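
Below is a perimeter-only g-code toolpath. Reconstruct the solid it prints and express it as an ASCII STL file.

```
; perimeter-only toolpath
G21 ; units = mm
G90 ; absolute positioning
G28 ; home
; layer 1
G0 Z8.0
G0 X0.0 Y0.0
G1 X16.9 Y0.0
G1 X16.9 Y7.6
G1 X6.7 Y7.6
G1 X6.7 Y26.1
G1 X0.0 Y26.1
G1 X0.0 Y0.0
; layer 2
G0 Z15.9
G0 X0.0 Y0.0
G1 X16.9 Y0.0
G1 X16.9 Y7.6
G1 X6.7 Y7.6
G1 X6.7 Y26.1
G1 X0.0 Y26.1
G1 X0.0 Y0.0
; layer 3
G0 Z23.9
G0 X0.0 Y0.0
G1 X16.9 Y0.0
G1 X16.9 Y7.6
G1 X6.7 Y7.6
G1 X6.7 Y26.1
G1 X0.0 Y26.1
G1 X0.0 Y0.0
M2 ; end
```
solid part
  facet normal 0.0000 0.0000 -1.0000
    outer loop
      vertex 16.9 7.6 0.0
      vertex 16.9 0.0 0.0
      vertex 0.0 0.0 0.0
    endloop
  endfacet
  facet normal 0.0000 0.0000 -1.0000
    outer loop
      vertex 6.7 7.6 0.0
      vertex 16.9 7.6 0.0
      vertex 0.0 0.0 0.0
    endloop
  endfacet
  facet normal 0.0000 0.0000 -1.0000
    outer loop
      vertex 6.7 26.1 0.0
      vertex 6.7 7.6 0.0
      vertex 0.0 0.0 0.0
    endloop
  endfacet
  facet normal 0.0000 0.0000 -1.0000
    outer loop
      vertex 0.0 26.1 0.0
      vertex 6.7 26.1 0.0
      vertex 0.0 0.0 0.0
    endloop
  endfacet
  facet normal 0.0000 0.0000 1.0000
    outer loop
      vertex 0.0 0.0 23.9
      vertex 16.9 0.0 23.9
      vertex 16.9 7.6 23.9
    endloop
  endfacet
  facet normal 0.0000 0.0000 1.0000
    outer loop
      vertex 0.0 0.0 23.9
      vertex 16.9 7.6 23.9
      vertex 6.7 7.6 23.9
    endloop
  endfacet
  facet normal 0.0000 0.0000 1.0000
    outer loop
      vertex 0.0 0.0 23.9
      vertex 6.7 7.6 23.9
      vertex 6.7 26.1 23.9
    endloop
  endfacet
  facet normal 0.0000 0.0000 1.0000
    outer loop
      vertex 0.0 0.0 23.9
      vertex 6.7 26.1 23.9
      vertex 0.0 26.1 23.9
    endloop
  endfacet
  facet normal 0.0000 -1.0000 0.0000
    outer loop
      vertex 0.0 0.0 0.0
      vertex 16.9 0.0 0.0
      vertex 16.9 0.0 23.9
    endloop
  endfacet
  facet normal 0.0000 -1.0000 0.0000
    outer loop
      vertex 0.0 0.0 0.0
      vertex 16.9 0.0 23.9
      vertex 0.0 0.0 23.9
    endloop
  endfacet
  facet normal 1.0000 0.0000 0.0000
    outer loop
      vertex 16.9 0.0 0.0
      vertex 16.9 7.6 0.0
      vertex 16.9 7.6 23.9
    endloop
  endfacet
  facet normal 1.0000 0.0000 0.0000
    outer loop
      vertex 16.9 0.0 0.0
      vertex 16.9 7.6 23.9
      vertex 16.9 0.0 23.9
    endloop
  endfacet
  facet normal 0.0000 1.0000 0.0000
    outer loop
      vertex 16.9 7.6 0.0
      vertex 6.7 7.6 0.0
      vertex 6.7 7.6 23.9
    endloop
  endfacet
  facet normal 0.0000 1.0000 0.0000
    outer loop
      vertex 16.9 7.6 0.0
      vertex 6.7 7.6 23.9
      vertex 16.9 7.6 23.9
    endloop
  endfacet
  facet normal 1.0000 0.0000 0.0000
    outer loop
      vertex 6.7 7.6 0.0
      vertex 6.7 26.1 0.0
      vertex 6.7 26.1 23.9
    endloop
  endfacet
  facet normal 1.0000 0.0000 0.0000
    outer loop
      vertex 6.7 7.6 0.0
      vertex 6.7 26.1 23.9
      vertex 6.7 7.6 23.9
    endloop
  endfacet
  facet normal 0.0000 1.0000 0.0000
    outer loop
      vertex 6.7 26.1 0.0
      vertex 0.0 26.1 0.0
      vertex 0.0 26.1 23.9
    endloop
  endfacet
  facet normal 0.0000 1.0000 0.0000
    outer loop
      vertex 6.7 26.1 0.0
      vertex 0.0 26.1 23.9
      vertex 6.7 26.1 23.9
    endloop
  endfacet
  facet normal -1.0000 0.0000 0.0000
    outer loop
      vertex 0.0 26.1 0.0
      vertex 0.0 0.0 0.0
      vertex 0.0 0.0 23.9
    endloop
  endfacet
  facet normal -1.0000 0.0000 0.0000
    outer loop
      vertex 0.0 26.1 0.0
      vertex 0.0 0.0 23.9
      vertex 0.0 26.1 23.9
    endloop
  endfacet
endsolid part

The G0 Z moves step by Δz≈8.0 mm. Every layer's G1 loop is the same polygon, so the solid is a straight extrusion of it from z=0 to z≈23.9. Closing with flat bottom and top caps and triangulating gives 20 facets — an L-shaped prism: outer 16.9 × 26.1 mm, arm thicknesses ≈ 7.6 mm (horizontal) and 6.7 mm (vertical), extruded 23.9 mm in z.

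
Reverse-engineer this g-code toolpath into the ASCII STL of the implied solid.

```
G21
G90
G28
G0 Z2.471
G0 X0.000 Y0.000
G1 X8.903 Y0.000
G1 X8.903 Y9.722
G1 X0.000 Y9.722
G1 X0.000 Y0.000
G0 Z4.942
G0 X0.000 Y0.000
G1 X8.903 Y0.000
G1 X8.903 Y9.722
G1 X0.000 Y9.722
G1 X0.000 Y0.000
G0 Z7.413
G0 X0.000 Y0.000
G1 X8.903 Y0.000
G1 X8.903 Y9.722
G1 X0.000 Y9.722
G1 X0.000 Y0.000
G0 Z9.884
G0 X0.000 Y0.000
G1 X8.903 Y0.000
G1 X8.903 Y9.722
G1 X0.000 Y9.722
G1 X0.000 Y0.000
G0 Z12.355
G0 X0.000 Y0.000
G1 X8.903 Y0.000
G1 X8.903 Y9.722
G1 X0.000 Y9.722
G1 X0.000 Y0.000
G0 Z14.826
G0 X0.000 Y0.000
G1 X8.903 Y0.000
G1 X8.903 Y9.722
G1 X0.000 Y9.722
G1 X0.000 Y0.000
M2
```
solid part
  facet normal 0.0000 0.0000 -1.0000
    outer loop
      vertex 8.903 9.722 0.000
      vertex 8.903 0.000 0.000
      vertex 0.000 0.000 0.000
    endloop
  endfacet
  facet normal 0.0000 0.0000 -1.0000
    outer loop
      vertex 0.000 9.722 0.000
      vertex 8.903 9.722 0.000
      vertex 0.000 0.000 0.000
    endloop
  endfacet
  facet normal 0.0000 0.0000 1.0000
    outer loop
      vertex 0.000 0.000 14.826
      vertex 8.903 0.000 14.826
      vertex 8.903 9.722 14.826
    endloop
  endfacet
  facet normal 0.0000 0.0000 1.0000
    outer loop
      vertex 0.000 0.000 14.826
      vertex 8.903 9.722 14.826
      vertex 0.000 9.722 14.826
    endloop
  endfacet
  facet normal 0.0000 -1.0000 0.0000
    outer loop
      vertex 0.000 0.000 0.000
      vertex 8.903 0.000 0.000
      vertex 8.903 0.000 14.826
    endloop
  endfacet
  facet normal 0.0000 -1.0000 0.0000
    outer loop
      vertex 0.000 0.000 0.000
      vertex 8.903 0.000 14.826
      vertex 0.000 0.000 14.826
    endloop
  endfacet
  facet normal 0.0000 1.0000 0.0000
    outer loop
      vertex 8.903 9.722 14.826
      vertex 8.903 9.722 0.000
      vertex 0.000 9.722 0.000
    endloop
  endfacet
  facet normal 0.0000 1.0000 0.0000
    outer loop
      vertex 0.000 9.722 14.826
      vertex 8.903 9.722 14.826
      vertex 0.000 9.722 0.000
    endloop
  endfacet
  facet normal -1.0000 0.0000 0.0000
    outer loop
      vertex 0.000 9.722 14.826
      vertex 0.000 9.722 0.000
      vertex 0.000 0.000 0.000
    endloop
  endfacet
  facet normal -1.0000 0.0000 0.0000
    outer loop
      vertex 0.000 0.000 14.826
      vertex 0.000 9.722 14.826
      vertex 0.000 0.000 0.000
    endloop
  endfacet
  facet normal 1.0000 0.0000 0.0000
    outer loop
      vertex 8.903 0.000 0.000
      vertex 8.903 9.722 0.000
      vertex 8.903 9.722 14.826
    endloop
  endfacet
  facet normal 1.0000 0.0000 0.0000
    outer loop
      vertex 8.903 0.000 0.000
      vertex 8.903 9.722 14.826
      vertex 8.903 0.000 14.826
    endloop
  endfacet
endsolid part

The G0 Z moves step by Δz≈2.471 mm. Every layer's G1 loop is the same polygon, so the solid is a straight extrusion of it from z=0 to z≈14.8. Closing with flat bottom and top caps and triangulating gives 12 facets — a rectangular box, roughly 8.9 × 9.72 mm footprint and 14.8 mm tall.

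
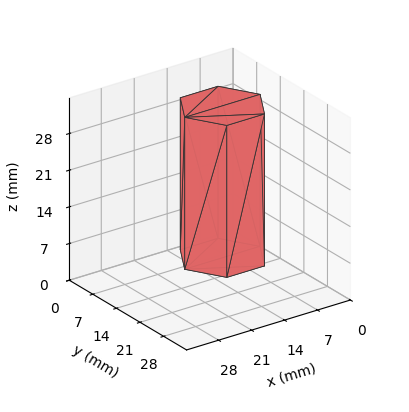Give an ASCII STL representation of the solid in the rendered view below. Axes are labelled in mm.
Reading the render: the shape is a regular 6-sided prism (a cylinder approximated with 6 flat sides), circumscribed radius ≈ 8 mm, height ≈ 29 mm (dimensions read to the nearest mm from the axis ticks). For the STL, each face is triangulated and given an outward normal.

solid part
  facet normal 0.0000 0.0000 -1.0000
    outer loop
      vertex 4.0 14.9 0.0
      vertex 12.0 14.9 0.0
      vertex 16.0 8.0 0.0
    endloop
  endfacet
  facet normal 0.0000 0.0000 -1.0000
    outer loop
      vertex 0.0 8.0 0.0
      vertex 4.0 14.9 0.0
      vertex 16.0 8.0 0.0
    endloop
  endfacet
  facet normal 0.0000 0.0000 -1.0000
    outer loop
      vertex 4.0 1.1 0.0
      vertex 0.0 8.0 0.0
      vertex 16.0 8.0 0.0
    endloop
  endfacet
  facet normal 0.0000 0.0000 -1.0000
    outer loop
      vertex 12.0 1.1 0.0
      vertex 4.0 1.1 0.0
      vertex 16.0 8.0 0.0
    endloop
  endfacet
  facet normal 0.0000 0.0000 1.0000
    outer loop
      vertex 16.0 8.0 29.0
      vertex 12.0 14.9 29.0
      vertex 4.0 14.9 29.0
    endloop
  endfacet
  facet normal 0.0000 0.0000 1.0000
    outer loop
      vertex 16.0 8.0 29.0
      vertex 4.0 14.9 29.0
      vertex 0.0 8.0 29.0
    endloop
  endfacet
  facet normal 0.0000 0.0000 1.0000
    outer loop
      vertex 16.0 8.0 29.0
      vertex 0.0 8.0 29.0
      vertex 4.0 1.1 29.0
    endloop
  endfacet
  facet normal 0.0000 0.0000 1.0000
    outer loop
      vertex 16.0 8.0 29.0
      vertex 4.0 1.1 29.0
      vertex 12.0 1.1 29.0
    endloop
  endfacet
  facet normal 0.8651 0.5015 0.0000
    outer loop
      vertex 16.0 8.0 0.0
      vertex 12.0 14.9 0.0
      vertex 12.0 14.9 29.0
    endloop
  endfacet
  facet normal 0.8651 0.5015 0.0000
    outer loop
      vertex 16.0 8.0 0.0
      vertex 12.0 14.9 29.0
      vertex 16.0 8.0 29.0
    endloop
  endfacet
  facet normal 0.0000 1.0000 0.0000
    outer loop
      vertex 12.0 14.9 0.0
      vertex 4.0 14.9 0.0
      vertex 4.0 14.9 29.0
    endloop
  endfacet
  facet normal 0.0000 1.0000 0.0000
    outer loop
      vertex 12.0 14.9 0.0
      vertex 4.0 14.9 29.0
      vertex 12.0 14.9 29.0
    endloop
  endfacet
  facet normal -0.8651 0.5015 0.0000
    outer loop
      vertex 4.0 14.9 0.0
      vertex 0.0 8.0 0.0
      vertex 0.0 8.0 29.0
    endloop
  endfacet
  facet normal -0.8651 0.5015 0.0000
    outer loop
      vertex 4.0 14.9 0.0
      vertex 0.0 8.0 29.0
      vertex 4.0 14.9 29.0
    endloop
  endfacet
  facet normal -0.8651 -0.5015 0.0000
    outer loop
      vertex 0.0 8.0 0.0
      vertex 4.0 1.1 0.0
      vertex 4.0 1.1 29.0
    endloop
  endfacet
  facet normal -0.8651 -0.5015 0.0000
    outer loop
      vertex 0.0 8.0 0.0
      vertex 4.0 1.1 29.0
      vertex 0.0 8.0 29.0
    endloop
  endfacet
  facet normal 0.0000 -1.0000 0.0000
    outer loop
      vertex 4.0 1.1 0.0
      vertex 12.0 1.1 0.0
      vertex 12.0 1.1 29.0
    endloop
  endfacet
  facet normal 0.0000 -1.0000 0.0000
    outer loop
      vertex 4.0 1.1 0.0
      vertex 12.0 1.1 29.0
      vertex 4.0 1.1 29.0
    endloop
  endfacet
  facet normal 0.8651 -0.5015 0.0000
    outer loop
      vertex 12.0 1.1 0.0
      vertex 16.0 8.0 0.0
      vertex 16.0 8.0 29.0
    endloop
  endfacet
  facet normal 0.8651 -0.5015 0.0000
    outer loop
      vertex 12.0 1.1 0.0
      vertex 16.0 8.0 29.0
      vertex 12.0 1.1 29.0
    endloop
  endfacet
endsolid part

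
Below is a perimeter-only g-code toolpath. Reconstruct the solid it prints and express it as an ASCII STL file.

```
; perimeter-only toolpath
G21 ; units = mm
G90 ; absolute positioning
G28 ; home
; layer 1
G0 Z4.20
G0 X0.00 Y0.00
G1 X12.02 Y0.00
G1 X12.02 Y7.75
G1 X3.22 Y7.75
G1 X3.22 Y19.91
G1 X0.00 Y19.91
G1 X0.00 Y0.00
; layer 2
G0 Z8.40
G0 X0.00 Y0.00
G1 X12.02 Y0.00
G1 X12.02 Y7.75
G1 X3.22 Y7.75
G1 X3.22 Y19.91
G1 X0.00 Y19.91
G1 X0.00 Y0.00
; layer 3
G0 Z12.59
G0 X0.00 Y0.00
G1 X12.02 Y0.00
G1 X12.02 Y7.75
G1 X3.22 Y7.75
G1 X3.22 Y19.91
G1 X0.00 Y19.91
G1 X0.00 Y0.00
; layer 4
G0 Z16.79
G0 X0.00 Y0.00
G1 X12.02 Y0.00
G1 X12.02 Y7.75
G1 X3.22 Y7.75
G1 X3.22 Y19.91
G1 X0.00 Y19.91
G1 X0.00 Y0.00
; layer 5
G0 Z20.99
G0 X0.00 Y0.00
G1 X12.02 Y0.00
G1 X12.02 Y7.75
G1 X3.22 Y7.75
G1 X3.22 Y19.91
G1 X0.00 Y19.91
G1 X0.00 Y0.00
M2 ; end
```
solid part
  facet normal 0.0000 0.0000 -1.0000
    outer loop
      vertex 12.02 7.75 0.00
      vertex 12.02 0.00 0.00
      vertex 0.00 0.00 0.00
    endloop
  endfacet
  facet normal 0.0000 0.0000 -1.0000
    outer loop
      vertex 3.22 7.75 0.00
      vertex 12.02 7.75 0.00
      vertex 0.00 0.00 0.00
    endloop
  endfacet
  facet normal 0.0000 0.0000 -1.0000
    outer loop
      vertex 3.22 19.91 0.00
      vertex 3.22 7.75 0.00
      vertex 0.00 0.00 0.00
    endloop
  endfacet
  facet normal 0.0000 0.0000 -1.0000
    outer loop
      vertex 0.00 19.91 0.00
      vertex 3.22 19.91 0.00
      vertex 0.00 0.00 0.00
    endloop
  endfacet
  facet normal 0.0000 0.0000 1.0000
    outer loop
      vertex 0.00 0.00 20.99
      vertex 12.02 0.00 20.99
      vertex 12.02 7.75 20.99
    endloop
  endfacet
  facet normal 0.0000 0.0000 1.0000
    outer loop
      vertex 0.00 0.00 20.99
      vertex 12.02 7.75 20.99
      vertex 3.22 7.75 20.99
    endloop
  endfacet
  facet normal 0.0000 0.0000 1.0000
    outer loop
      vertex 0.00 0.00 20.99
      vertex 3.22 7.75 20.99
      vertex 3.22 19.91 20.99
    endloop
  endfacet
  facet normal 0.0000 0.0000 1.0000
    outer loop
      vertex 0.00 0.00 20.99
      vertex 3.22 19.91 20.99
      vertex 0.00 19.91 20.99
    endloop
  endfacet
  facet normal 0.0000 -1.0000 0.0000
    outer loop
      vertex 0.00 0.00 0.00
      vertex 12.02 0.00 0.00
      vertex 12.02 0.00 20.99
    endloop
  endfacet
  facet normal 0.0000 -1.0000 0.0000
    outer loop
      vertex 0.00 0.00 0.00
      vertex 12.02 0.00 20.99
      vertex 0.00 0.00 20.99
    endloop
  endfacet
  facet normal 1.0000 0.0000 0.0000
    outer loop
      vertex 12.02 0.00 0.00
      vertex 12.02 7.75 0.00
      vertex 12.02 7.75 20.99
    endloop
  endfacet
  facet normal 1.0000 0.0000 0.0000
    outer loop
      vertex 12.02 0.00 0.00
      vertex 12.02 7.75 20.99
      vertex 12.02 0.00 20.99
    endloop
  endfacet
  facet normal 0.0000 1.0000 0.0000
    outer loop
      vertex 12.02 7.75 0.00
      vertex 3.22 7.75 0.00
      vertex 3.22 7.75 20.99
    endloop
  endfacet
  facet normal 0.0000 1.0000 0.0000
    outer loop
      vertex 12.02 7.75 0.00
      vertex 3.22 7.75 20.99
      vertex 12.02 7.75 20.99
    endloop
  endfacet
  facet normal 1.0000 0.0000 0.0000
    outer loop
      vertex 3.22 7.75 0.00
      vertex 3.22 19.91 0.00
      vertex 3.22 19.91 20.99
    endloop
  endfacet
  facet normal 1.0000 0.0000 0.0000
    outer loop
      vertex 3.22 7.75 0.00
      vertex 3.22 19.91 20.99
      vertex 3.22 7.75 20.99
    endloop
  endfacet
  facet normal 0.0000 1.0000 0.0000
    outer loop
      vertex 3.22 19.91 0.00
      vertex 0.00 19.91 0.00
      vertex 0.00 19.91 20.99
    endloop
  endfacet
  facet normal 0.0000 1.0000 0.0000
    outer loop
      vertex 3.22 19.91 0.00
      vertex 0.00 19.91 20.99
      vertex 3.22 19.91 20.99
    endloop
  endfacet
  facet normal -1.0000 0.0000 0.0000
    outer loop
      vertex 0.00 19.91 0.00
      vertex 0.00 0.00 0.00
      vertex 0.00 0.00 20.99
    endloop
  endfacet
  facet normal -1.0000 0.0000 0.0000
    outer loop
      vertex 0.00 19.91 0.00
      vertex 0.00 0.00 20.99
      vertex 0.00 19.91 20.99
    endloop
  endfacet
endsolid part

The G0 Z moves step by Δz≈4.20 mm. Every layer's G1 loop is the same polygon, so the solid is a straight extrusion of it from z=0 to z≈21. Closing with flat bottom and top caps and triangulating gives 20 facets — an L-shaped prism: outer 12 × 19.9 mm, arm thicknesses ≈ 7.75 mm (horizontal) and 3.22 mm (vertical), extruded 21 mm in z.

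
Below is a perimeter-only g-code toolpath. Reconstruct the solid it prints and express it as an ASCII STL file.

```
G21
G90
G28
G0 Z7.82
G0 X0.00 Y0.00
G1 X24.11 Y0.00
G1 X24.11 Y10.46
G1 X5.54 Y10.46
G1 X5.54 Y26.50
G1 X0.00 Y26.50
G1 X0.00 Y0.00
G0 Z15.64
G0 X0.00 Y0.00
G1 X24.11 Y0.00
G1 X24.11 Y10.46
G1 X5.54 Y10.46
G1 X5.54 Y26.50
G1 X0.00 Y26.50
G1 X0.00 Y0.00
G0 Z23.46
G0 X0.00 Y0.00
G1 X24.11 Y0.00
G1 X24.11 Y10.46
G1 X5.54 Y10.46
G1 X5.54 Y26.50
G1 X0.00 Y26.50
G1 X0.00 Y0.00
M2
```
solid part
  facet normal 0.0000 0.0000 -1.0000
    outer loop
      vertex 24.11 10.46 0.00
      vertex 24.11 0.00 0.00
      vertex 0.00 0.00 0.00
    endloop
  endfacet
  facet normal 0.0000 0.0000 -1.0000
    outer loop
      vertex 5.54 10.46 0.00
      vertex 24.11 10.46 0.00
      vertex 0.00 0.00 0.00
    endloop
  endfacet
  facet normal 0.0000 0.0000 -1.0000
    outer loop
      vertex 5.54 26.50 0.00
      vertex 5.54 10.46 0.00
      vertex 0.00 0.00 0.00
    endloop
  endfacet
  facet normal 0.0000 0.0000 -1.0000
    outer loop
      vertex 0.00 26.50 0.00
      vertex 5.54 26.50 0.00
      vertex 0.00 0.00 0.00
    endloop
  endfacet
  facet normal 0.0000 0.0000 1.0000
    outer loop
      vertex 0.00 0.00 23.46
      vertex 24.11 0.00 23.46
      vertex 24.11 10.46 23.46
    endloop
  endfacet
  facet normal 0.0000 0.0000 1.0000
    outer loop
      vertex 0.00 0.00 23.46
      vertex 24.11 10.46 23.46
      vertex 5.54 10.46 23.46
    endloop
  endfacet
  facet normal 0.0000 0.0000 1.0000
    outer loop
      vertex 0.00 0.00 23.46
      vertex 5.54 10.46 23.46
      vertex 5.54 26.50 23.46
    endloop
  endfacet
  facet normal 0.0000 0.0000 1.0000
    outer loop
      vertex 0.00 0.00 23.46
      vertex 5.54 26.50 23.46
      vertex 0.00 26.50 23.46
    endloop
  endfacet
  facet normal 0.0000 -1.0000 0.0000
    outer loop
      vertex 0.00 0.00 0.00
      vertex 24.11 0.00 0.00
      vertex 24.11 0.00 23.46
    endloop
  endfacet
  facet normal 0.0000 -1.0000 0.0000
    outer loop
      vertex 0.00 0.00 0.00
      vertex 24.11 0.00 23.46
      vertex 0.00 0.00 23.46
    endloop
  endfacet
  facet normal 1.0000 0.0000 0.0000
    outer loop
      vertex 24.11 0.00 0.00
      vertex 24.11 10.46 0.00
      vertex 24.11 10.46 23.46
    endloop
  endfacet
  facet normal 1.0000 0.0000 0.0000
    outer loop
      vertex 24.11 0.00 0.00
      vertex 24.11 10.46 23.46
      vertex 24.11 0.00 23.46
    endloop
  endfacet
  facet normal 0.0000 1.0000 0.0000
    outer loop
      vertex 24.11 10.46 0.00
      vertex 5.54 10.46 0.00
      vertex 5.54 10.46 23.46
    endloop
  endfacet
  facet normal 0.0000 1.0000 0.0000
    outer loop
      vertex 24.11 10.46 0.00
      vertex 5.54 10.46 23.46
      vertex 24.11 10.46 23.46
    endloop
  endfacet
  facet normal 1.0000 0.0000 0.0000
    outer loop
      vertex 5.54 10.46 0.00
      vertex 5.54 26.50 0.00
      vertex 5.54 26.50 23.46
    endloop
  endfacet
  facet normal 1.0000 0.0000 0.0000
    outer loop
      vertex 5.54 10.46 0.00
      vertex 5.54 26.50 23.46
      vertex 5.54 10.46 23.46
    endloop
  endfacet
  facet normal 0.0000 1.0000 0.0000
    outer loop
      vertex 5.54 26.50 0.00
      vertex 0.00 26.50 0.00
      vertex 0.00 26.50 23.46
    endloop
  endfacet
  facet normal 0.0000 1.0000 0.0000
    outer loop
      vertex 5.54 26.50 0.00
      vertex 0.00 26.50 23.46
      vertex 5.54 26.50 23.46
    endloop
  endfacet
  facet normal -1.0000 0.0000 0.0000
    outer loop
      vertex 0.00 26.50 0.00
      vertex 0.00 0.00 0.00
      vertex 0.00 0.00 23.46
    endloop
  endfacet
  facet normal -1.0000 0.0000 0.0000
    outer loop
      vertex 0.00 26.50 0.00
      vertex 0.00 0.00 23.46
      vertex 0.00 26.50 23.46
    endloop
  endfacet
endsolid part

The G0 Z moves step by Δz≈7.82 mm. Every layer's G1 loop is the same polygon, so the solid is a straight extrusion of it from z=0 to z≈23.5. Closing with flat bottom and top caps and triangulating gives 20 facets — an L-shaped prism: outer 24.1 × 26.5 mm, arm thicknesses ≈ 10.5 mm (horizontal) and 5.54 mm (vertical), extruded 23.5 mm in z.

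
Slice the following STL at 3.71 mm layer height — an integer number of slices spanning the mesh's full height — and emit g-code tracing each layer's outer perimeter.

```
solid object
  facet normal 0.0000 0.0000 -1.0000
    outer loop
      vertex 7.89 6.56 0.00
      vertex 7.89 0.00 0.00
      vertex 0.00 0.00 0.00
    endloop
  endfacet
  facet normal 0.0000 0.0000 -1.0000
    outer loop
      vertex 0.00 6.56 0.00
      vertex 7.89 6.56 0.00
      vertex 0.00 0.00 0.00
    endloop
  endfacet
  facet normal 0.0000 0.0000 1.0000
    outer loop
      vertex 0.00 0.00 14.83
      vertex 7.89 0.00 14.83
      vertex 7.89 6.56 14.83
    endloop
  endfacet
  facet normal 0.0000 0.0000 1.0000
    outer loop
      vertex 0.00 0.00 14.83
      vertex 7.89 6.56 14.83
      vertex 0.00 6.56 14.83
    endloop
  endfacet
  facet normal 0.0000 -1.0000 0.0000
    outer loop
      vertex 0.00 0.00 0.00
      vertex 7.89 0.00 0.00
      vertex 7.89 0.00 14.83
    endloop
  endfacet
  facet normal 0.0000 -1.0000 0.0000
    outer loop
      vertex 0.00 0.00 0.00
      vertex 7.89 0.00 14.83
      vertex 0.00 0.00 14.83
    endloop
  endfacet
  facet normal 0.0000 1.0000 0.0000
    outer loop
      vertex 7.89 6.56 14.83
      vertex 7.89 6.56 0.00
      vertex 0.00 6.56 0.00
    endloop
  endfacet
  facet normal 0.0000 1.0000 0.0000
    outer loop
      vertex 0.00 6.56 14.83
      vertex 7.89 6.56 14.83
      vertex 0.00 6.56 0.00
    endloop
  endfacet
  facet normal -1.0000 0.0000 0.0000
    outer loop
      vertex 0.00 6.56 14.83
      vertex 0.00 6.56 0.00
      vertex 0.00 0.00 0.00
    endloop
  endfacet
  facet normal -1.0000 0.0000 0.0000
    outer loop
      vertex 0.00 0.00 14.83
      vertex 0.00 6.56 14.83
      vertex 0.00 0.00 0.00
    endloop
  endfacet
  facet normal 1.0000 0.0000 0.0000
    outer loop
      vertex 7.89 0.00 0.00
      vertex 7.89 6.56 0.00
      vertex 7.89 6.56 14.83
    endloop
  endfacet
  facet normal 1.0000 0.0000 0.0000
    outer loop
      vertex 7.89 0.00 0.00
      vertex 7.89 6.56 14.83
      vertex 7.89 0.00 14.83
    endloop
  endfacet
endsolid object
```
; perimeter-only toolpath
G21 ; units = mm
G90 ; absolute positioning
G28 ; home
; layer 1
G0 Z3.71
G0 X0.00 Y0.00
G1 X7.89 Y0.00
G1 X7.89 Y6.56
G1 X0.00 Y6.56
G1 X0.00 Y0.00
; layer 2
G0 Z7.42
G0 X0.00 Y0.00
G1 X7.89 Y0.00
G1 X7.89 Y6.56
G1 X0.00 Y6.56
G1 X0.00 Y0.00
; layer 3
G0 Z11.12
G0 X0.00 Y0.00
G1 X7.89 Y0.00
G1 X7.89 Y6.56
G1 X0.00 Y6.56
G1 X0.00 Y0.00
; layer 4
G0 Z14.83
G0 X0.00 Y0.00
G1 X7.89 Y0.00
G1 X7.89 Y6.56
G1 X0.00 Y6.56
G1 X0.00 Y0.00
M2 ; end

The solid is a rectangular box, roughly 7.89 × 6.56 mm footprint and 14.8 mm tall. Slicing at Δz = 3.71 mm — 4 equal slices spanning the solid's height, so layer i sits at z = i·h/4 — gives 4 non-empty perimeters. Each is a 4-segment closed polygon; G0 lifts to the layer z and rapids to the start vertex, then G1 traces the edges.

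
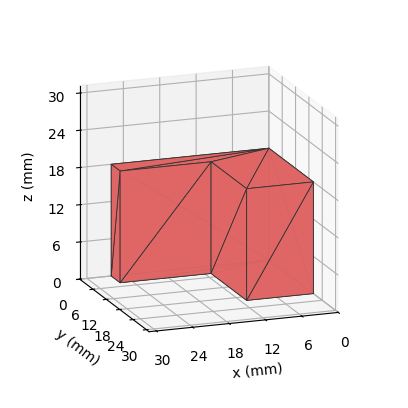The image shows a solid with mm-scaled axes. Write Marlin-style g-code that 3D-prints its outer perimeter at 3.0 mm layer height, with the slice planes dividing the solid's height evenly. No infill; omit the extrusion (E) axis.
Reading the render: the shape is an L-shaped prism: outer 26 × 20 mm, arm thicknesses ≈ 4 mm (horizontal) and 11 mm (vertical), extruded 18 mm in z (dimensions read to the nearest mm from the axis ticks). For the g-code, the solid's height is divided into equal slices at the stated Δz and each level perimeter traced with G1 moves after a G0 lift.

; perimeter-only toolpath
G21 ; units = mm
G90 ; absolute positioning
G28 ; home
; layer 1
G0 Z3.0
G0 X0.0 Y0.0
G1 X26.0 Y0.0
G1 X26.0 Y4.0
G1 X11.0 Y4.0
G1 X11.0 Y20.0
G1 X0.0 Y20.0
G1 X0.0 Y0.0
; layer 2
G0 Z6.0
G0 X0.0 Y0.0
G1 X26.0 Y0.0
G1 X26.0 Y4.0
G1 X11.0 Y4.0
G1 X11.0 Y20.0
G1 X0.0 Y20.0
G1 X0.0 Y0.0
; layer 3
G0 Z9.0
G0 X0.0 Y0.0
G1 X26.0 Y0.0
G1 X26.0 Y4.0
G1 X11.0 Y4.0
G1 X11.0 Y20.0
G1 X0.0 Y20.0
G1 X0.0 Y0.0
; layer 4
G0 Z12.0
G0 X0.0 Y0.0
G1 X26.0 Y0.0
G1 X26.0 Y4.0
G1 X11.0 Y4.0
G1 X11.0 Y20.0
G1 X0.0 Y20.0
G1 X0.0 Y0.0
; layer 5
G0 Z15.0
G0 X0.0 Y0.0
G1 X26.0 Y0.0
G1 X26.0 Y4.0
G1 X11.0 Y4.0
G1 X11.0 Y20.0
G1 X0.0 Y20.0
G1 X0.0 Y0.0
; layer 6
G0 Z18.0
G0 X0.0 Y0.0
G1 X26.0 Y0.0
G1 X26.0 Y4.0
G1 X11.0 Y4.0
G1 X11.0 Y20.0
G1 X0.0 Y20.0
G1 X0.0 Y0.0
M2 ; end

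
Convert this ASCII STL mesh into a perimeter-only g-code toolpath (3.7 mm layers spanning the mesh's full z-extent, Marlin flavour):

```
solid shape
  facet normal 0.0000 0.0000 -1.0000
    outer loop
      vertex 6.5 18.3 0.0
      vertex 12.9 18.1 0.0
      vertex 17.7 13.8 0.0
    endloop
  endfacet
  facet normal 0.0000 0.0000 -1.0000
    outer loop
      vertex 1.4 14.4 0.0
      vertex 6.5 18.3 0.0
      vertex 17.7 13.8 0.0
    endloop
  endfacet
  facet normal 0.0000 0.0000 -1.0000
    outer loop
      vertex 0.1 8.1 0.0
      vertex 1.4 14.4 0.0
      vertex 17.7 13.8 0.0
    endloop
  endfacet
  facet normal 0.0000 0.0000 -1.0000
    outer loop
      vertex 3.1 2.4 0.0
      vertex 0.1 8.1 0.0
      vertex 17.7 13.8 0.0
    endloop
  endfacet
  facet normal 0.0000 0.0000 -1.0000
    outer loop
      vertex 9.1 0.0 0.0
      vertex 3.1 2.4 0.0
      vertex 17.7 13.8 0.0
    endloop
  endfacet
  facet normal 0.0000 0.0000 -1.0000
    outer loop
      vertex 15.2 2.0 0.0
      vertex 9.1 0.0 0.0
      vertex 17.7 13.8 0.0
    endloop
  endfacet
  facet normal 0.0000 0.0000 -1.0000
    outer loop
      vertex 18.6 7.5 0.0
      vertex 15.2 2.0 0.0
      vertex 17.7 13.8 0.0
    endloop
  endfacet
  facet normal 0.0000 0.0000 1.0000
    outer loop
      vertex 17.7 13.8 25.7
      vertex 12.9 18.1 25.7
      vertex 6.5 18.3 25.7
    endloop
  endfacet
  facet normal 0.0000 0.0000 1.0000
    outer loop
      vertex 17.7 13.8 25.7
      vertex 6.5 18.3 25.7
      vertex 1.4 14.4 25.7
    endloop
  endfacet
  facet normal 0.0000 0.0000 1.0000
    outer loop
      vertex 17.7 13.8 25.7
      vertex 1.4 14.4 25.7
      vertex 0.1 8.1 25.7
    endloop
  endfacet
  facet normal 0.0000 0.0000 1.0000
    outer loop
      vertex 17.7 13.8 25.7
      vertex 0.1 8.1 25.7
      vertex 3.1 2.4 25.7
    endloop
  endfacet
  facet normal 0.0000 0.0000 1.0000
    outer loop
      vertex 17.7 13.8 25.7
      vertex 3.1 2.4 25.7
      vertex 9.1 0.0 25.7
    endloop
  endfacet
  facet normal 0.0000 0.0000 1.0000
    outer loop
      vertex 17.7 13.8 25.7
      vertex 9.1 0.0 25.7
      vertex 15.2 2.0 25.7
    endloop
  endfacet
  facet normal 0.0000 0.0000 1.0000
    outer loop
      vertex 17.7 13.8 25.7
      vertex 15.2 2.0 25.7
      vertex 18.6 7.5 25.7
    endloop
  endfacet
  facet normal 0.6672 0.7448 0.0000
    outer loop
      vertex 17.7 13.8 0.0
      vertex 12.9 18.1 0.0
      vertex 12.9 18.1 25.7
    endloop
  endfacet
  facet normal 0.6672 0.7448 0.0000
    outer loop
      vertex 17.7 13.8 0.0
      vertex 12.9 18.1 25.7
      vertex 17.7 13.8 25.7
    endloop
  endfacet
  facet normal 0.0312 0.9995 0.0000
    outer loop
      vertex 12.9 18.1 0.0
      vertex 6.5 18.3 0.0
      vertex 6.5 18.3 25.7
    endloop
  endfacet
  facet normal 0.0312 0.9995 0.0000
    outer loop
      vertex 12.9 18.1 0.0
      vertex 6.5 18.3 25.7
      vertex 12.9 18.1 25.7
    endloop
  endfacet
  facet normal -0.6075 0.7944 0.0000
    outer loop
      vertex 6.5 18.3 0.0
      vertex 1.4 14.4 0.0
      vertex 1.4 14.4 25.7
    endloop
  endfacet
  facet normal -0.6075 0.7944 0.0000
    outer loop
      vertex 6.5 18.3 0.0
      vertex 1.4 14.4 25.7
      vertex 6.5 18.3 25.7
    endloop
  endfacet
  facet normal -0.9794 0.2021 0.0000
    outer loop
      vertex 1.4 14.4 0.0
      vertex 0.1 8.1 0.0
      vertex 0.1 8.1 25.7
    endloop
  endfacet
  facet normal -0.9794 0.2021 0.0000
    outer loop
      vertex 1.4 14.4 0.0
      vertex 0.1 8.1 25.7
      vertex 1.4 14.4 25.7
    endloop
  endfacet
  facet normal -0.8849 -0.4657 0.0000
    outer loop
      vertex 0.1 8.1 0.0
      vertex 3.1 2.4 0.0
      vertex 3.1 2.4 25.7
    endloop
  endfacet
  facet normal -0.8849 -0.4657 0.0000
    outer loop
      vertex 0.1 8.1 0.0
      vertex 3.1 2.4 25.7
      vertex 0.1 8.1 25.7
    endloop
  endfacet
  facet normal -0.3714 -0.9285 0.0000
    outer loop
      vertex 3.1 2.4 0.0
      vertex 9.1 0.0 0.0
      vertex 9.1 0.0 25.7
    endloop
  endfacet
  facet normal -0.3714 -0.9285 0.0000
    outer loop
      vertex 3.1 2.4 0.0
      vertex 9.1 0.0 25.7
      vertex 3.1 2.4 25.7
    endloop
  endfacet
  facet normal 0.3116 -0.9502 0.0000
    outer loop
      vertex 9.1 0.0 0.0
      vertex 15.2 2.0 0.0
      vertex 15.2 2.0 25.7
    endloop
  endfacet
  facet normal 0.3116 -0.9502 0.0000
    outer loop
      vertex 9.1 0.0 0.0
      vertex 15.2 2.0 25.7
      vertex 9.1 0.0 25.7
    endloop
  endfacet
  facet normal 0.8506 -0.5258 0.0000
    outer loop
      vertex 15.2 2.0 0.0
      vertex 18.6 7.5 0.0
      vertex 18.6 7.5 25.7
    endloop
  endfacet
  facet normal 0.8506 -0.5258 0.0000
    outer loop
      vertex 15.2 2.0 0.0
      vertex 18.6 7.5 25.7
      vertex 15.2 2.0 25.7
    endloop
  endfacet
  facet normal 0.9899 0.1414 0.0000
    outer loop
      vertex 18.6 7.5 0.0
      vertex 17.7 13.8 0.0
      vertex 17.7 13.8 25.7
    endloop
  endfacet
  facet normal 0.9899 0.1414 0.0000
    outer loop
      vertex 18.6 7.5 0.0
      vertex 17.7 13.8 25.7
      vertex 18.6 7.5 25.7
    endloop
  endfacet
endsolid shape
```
; perimeter-only toolpath
G21 ; units = mm
G90 ; absolute positioning
G28 ; home
; layer 1
G0 Z3.7
G0 X17.7 Y13.8
G1 X12.9 Y18.1
G1 X6.5 Y18.3
G1 X1.4 Y14.4
G1 X0.1 Y8.1
G1 X3.1 Y2.4
G1 X9.1 Y0.0
G1 X15.2 Y2.0
G1 X18.6 Y7.5
G1 X17.7 Y13.8
; layer 2
G0 Z7.3
G0 X17.7 Y13.8
G1 X12.9 Y18.1
G1 X6.5 Y18.3
G1 X1.4 Y14.4
G1 X0.1 Y8.1
G1 X3.1 Y2.4
G1 X9.1 Y0.0
G1 X15.2 Y2.0
G1 X18.6 Y7.5
G1 X17.7 Y13.8
; layer 3
G0 Z11.0
G0 X17.7 Y13.8
G1 X12.9 Y18.1
G1 X6.5 Y18.3
G1 X1.4 Y14.4
G1 X0.1 Y8.1
G1 X3.1 Y2.4
G1 X9.1 Y0.0
G1 X15.2 Y2.0
G1 X18.6 Y7.5
G1 X17.7 Y13.8
; layer 4
G0 Z14.7
G0 X17.7 Y13.8
G1 X12.9 Y18.1
G1 X6.5 Y18.3
G1 X1.4 Y14.4
G1 X0.1 Y8.1
G1 X3.1 Y2.4
G1 X9.1 Y0.0
G1 X15.2 Y2.0
G1 X18.6 Y7.5
G1 X17.7 Y13.8
; layer 5
G0 Z18.4
G0 X17.7 Y13.8
G1 X12.9 Y18.1
G1 X6.5 Y18.3
G1 X1.4 Y14.4
G1 X0.1 Y8.1
G1 X3.1 Y2.4
G1 X9.1 Y0.0
G1 X15.2 Y2.0
G1 X18.6 Y7.5
G1 X17.7 Y13.8
; layer 6
G0 Z22.0
G0 X17.7 Y13.8
G1 X12.9 Y18.1
G1 X6.5 Y18.3
G1 X1.4 Y14.4
G1 X0.1 Y8.1
G1 X3.1 Y2.4
G1 X9.1 Y0.0
G1 X15.2 Y2.0
G1 X18.6 Y7.5
G1 X17.7 Y13.8
; layer 7
G0 Z25.7
G0 X17.7 Y13.8
G1 X12.9 Y18.1
G1 X6.5 Y18.3
G1 X1.4 Y14.4
G1 X0.1 Y8.1
G1 X3.1 Y2.4
G1 X9.1 Y0.0
G1 X15.2 Y2.0
G1 X18.6 Y7.5
G1 X17.7 Y13.8
M2 ; end

The solid is a regular 9-sided prism (a cylinder approximated with 9 flat sides), circumscribed radius ≈ 9.4 mm, height ≈ 25.7 mm. Slicing at Δz = 3.7 mm — 7 equal slices spanning the solid's height, so layer i sits at z = i·h/7 — gives 7 non-empty perimeters. Each is a 9-segment closed polygon; G0 lifts to the layer z and rapids to the start vertex, then G1 traces the edges.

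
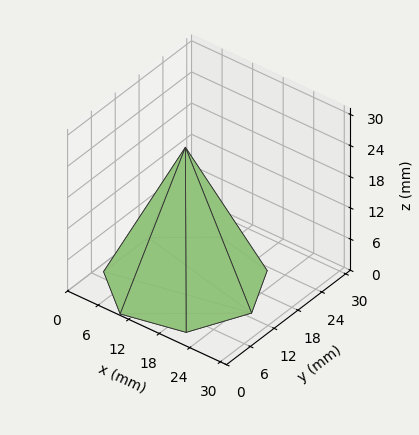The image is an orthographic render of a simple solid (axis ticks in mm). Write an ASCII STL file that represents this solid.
Reading the render: the shape is a regular 7-sided pyramid, base circumscribed radius ≈ 13 mm, apex at z ≈ 26 mm (dimensions read to the nearest mm from the axis ticks). For the STL, each face is triangulated and given an outward normal.

solid part
  facet normal 0.0000 0.0000 -1.0000
    outer loop
      vertex 10.1 25.7 0.0
      vertex 21.1 23.2 0.0
      vertex 26.0 13.0 0.0
    endloop
  endfacet
  facet normal 0.0000 0.0000 -1.0000
    outer loop
      vertex 1.3 18.6 0.0
      vertex 10.1 25.7 0.0
      vertex 26.0 13.0 0.0
    endloop
  endfacet
  facet normal 0.0000 0.0000 -1.0000
    outer loop
      vertex 1.3 7.4 0.0
      vertex 1.3 18.6 0.0
      vertex 26.0 13.0 0.0
    endloop
  endfacet
  facet normal 0.0000 0.0000 -1.0000
    outer loop
      vertex 10.1 0.3 0.0
      vertex 1.3 7.4 0.0
      vertex 26.0 13.0 0.0
    endloop
  endfacet
  facet normal 0.0000 0.0000 -1.0000
    outer loop
      vertex 21.1 2.8 0.0
      vertex 10.1 0.3 0.0
      vertex 26.0 13.0 0.0
    endloop
  endfacet
  facet normal 0.8218 0.3948 0.4109
    outer loop
      vertex 26.0 13.0 0.0
      vertex 21.1 23.2 0.0
      vertex 13.0 13.0 26.0
    endloop
  endfacet
  facet normal 0.2020 0.8887 0.4116
    outer loop
      vertex 21.1 23.2 0.0
      vertex 10.1 25.7 0.0
      vertex 13.0 13.0 26.0
    endloop
  endfacet
  facet normal -0.5726 0.7097 0.4105
    outer loop
      vertex 10.1 25.7 0.0
      vertex 1.3 18.6 0.0
      vertex 13.0 13.0 26.0
    endloop
  endfacet
  facet normal -0.9119 0.0000 0.4104
    outer loop
      vertex 1.3 18.6 0.0
      vertex 1.3 7.4 0.0
      vertex 13.0 13.0 26.0
    endloop
  endfacet
  facet normal -0.5726 -0.7097 0.4105
    outer loop
      vertex 1.3 7.4 0.0
      vertex 10.1 0.3 0.0
      vertex 13.0 13.0 26.0
    endloop
  endfacet
  facet normal 0.2020 -0.8887 0.4116
    outer loop
      vertex 10.1 0.3 0.0
      vertex 21.1 2.8 0.0
      vertex 13.0 13.0 26.0
    endloop
  endfacet
  facet normal 0.8218 -0.3948 0.4109
    outer loop
      vertex 21.1 2.8 0.0
      vertex 26.0 13.0 0.0
      vertex 13.0 13.0 26.0
    endloop
  endfacet
endsolid part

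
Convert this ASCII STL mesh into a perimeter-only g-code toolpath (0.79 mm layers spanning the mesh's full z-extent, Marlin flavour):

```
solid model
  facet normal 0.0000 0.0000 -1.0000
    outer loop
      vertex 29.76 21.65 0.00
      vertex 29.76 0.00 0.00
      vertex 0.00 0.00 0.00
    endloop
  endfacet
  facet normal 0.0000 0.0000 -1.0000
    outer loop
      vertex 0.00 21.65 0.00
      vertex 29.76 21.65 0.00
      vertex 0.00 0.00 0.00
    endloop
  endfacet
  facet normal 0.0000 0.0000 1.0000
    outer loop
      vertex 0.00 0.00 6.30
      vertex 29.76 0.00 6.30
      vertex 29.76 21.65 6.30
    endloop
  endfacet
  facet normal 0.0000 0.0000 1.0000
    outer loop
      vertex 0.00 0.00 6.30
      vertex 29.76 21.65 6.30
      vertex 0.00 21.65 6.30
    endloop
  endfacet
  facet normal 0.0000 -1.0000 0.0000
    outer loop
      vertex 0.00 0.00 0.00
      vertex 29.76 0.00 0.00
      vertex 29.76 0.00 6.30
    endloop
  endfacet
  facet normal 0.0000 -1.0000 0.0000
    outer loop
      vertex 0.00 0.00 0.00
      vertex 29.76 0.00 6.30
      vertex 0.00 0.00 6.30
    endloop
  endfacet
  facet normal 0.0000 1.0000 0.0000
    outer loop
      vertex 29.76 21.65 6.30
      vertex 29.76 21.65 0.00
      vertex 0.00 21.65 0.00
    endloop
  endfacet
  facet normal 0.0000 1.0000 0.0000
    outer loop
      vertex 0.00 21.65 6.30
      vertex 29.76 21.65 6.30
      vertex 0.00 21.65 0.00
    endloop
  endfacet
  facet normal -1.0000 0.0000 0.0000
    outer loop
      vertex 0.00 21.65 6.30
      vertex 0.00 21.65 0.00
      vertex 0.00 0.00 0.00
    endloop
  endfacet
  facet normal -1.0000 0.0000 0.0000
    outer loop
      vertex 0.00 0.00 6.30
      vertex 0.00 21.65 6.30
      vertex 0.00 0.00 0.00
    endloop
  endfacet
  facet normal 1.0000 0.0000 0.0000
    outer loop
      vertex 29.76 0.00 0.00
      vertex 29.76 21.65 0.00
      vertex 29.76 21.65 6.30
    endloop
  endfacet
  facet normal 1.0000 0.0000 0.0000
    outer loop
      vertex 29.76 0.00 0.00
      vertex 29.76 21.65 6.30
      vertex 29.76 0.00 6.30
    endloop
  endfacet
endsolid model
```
; perimeter-only toolpath
G21 ; units = mm
G90 ; absolute positioning
G28 ; home
; layer 1
G0 Z0.79
G0 X0.00 Y0.00
G1 X29.76 Y0.00
G1 X29.76 Y21.65
G1 X0.00 Y21.65
G1 X0.00 Y0.00
; layer 2
G0 Z1.57
G0 X0.00 Y0.00
G1 X29.76 Y0.00
G1 X29.76 Y21.65
G1 X0.00 Y21.65
G1 X0.00 Y0.00
; layer 3
G0 Z2.36
G0 X0.00 Y0.00
G1 X29.76 Y0.00
G1 X29.76 Y21.65
G1 X0.00 Y21.65
G1 X0.00 Y0.00
; layer 4
G0 Z3.15
G0 X0.00 Y0.00
G1 X29.76 Y0.00
G1 X29.76 Y21.65
G1 X0.00 Y21.65
G1 X0.00 Y0.00
; layer 5
G0 Z3.94
G0 X0.00 Y0.00
G1 X29.76 Y0.00
G1 X29.76 Y21.65
G1 X0.00 Y21.65
G1 X0.00 Y0.00
; layer 6
G0 Z4.72
G0 X0.00 Y0.00
G1 X29.76 Y0.00
G1 X29.76 Y21.65
G1 X0.00 Y21.65
G1 X0.00 Y0.00
; layer 7
G0 Z5.51
G0 X0.00 Y0.00
G1 X29.76 Y0.00
G1 X29.76 Y21.65
G1 X0.00 Y21.65
G1 X0.00 Y0.00
; layer 8
G0 Z6.30
G0 X0.00 Y0.00
G1 X29.76 Y0.00
G1 X29.76 Y21.65
G1 X0.00 Y21.65
G1 X0.00 Y0.00
M2 ; end

The solid is a rectangular box, roughly 29.8 × 21.6 mm footprint and 6.3 mm tall. Slicing at Δz = 0.79 mm — 8 equal slices spanning the solid's height, so layer i sits at z = i·h/8 — gives 8 non-empty perimeters. Each is a 4-segment closed polygon; G0 lifts to the layer z and rapids to the start vertex, then G1 traces the edges.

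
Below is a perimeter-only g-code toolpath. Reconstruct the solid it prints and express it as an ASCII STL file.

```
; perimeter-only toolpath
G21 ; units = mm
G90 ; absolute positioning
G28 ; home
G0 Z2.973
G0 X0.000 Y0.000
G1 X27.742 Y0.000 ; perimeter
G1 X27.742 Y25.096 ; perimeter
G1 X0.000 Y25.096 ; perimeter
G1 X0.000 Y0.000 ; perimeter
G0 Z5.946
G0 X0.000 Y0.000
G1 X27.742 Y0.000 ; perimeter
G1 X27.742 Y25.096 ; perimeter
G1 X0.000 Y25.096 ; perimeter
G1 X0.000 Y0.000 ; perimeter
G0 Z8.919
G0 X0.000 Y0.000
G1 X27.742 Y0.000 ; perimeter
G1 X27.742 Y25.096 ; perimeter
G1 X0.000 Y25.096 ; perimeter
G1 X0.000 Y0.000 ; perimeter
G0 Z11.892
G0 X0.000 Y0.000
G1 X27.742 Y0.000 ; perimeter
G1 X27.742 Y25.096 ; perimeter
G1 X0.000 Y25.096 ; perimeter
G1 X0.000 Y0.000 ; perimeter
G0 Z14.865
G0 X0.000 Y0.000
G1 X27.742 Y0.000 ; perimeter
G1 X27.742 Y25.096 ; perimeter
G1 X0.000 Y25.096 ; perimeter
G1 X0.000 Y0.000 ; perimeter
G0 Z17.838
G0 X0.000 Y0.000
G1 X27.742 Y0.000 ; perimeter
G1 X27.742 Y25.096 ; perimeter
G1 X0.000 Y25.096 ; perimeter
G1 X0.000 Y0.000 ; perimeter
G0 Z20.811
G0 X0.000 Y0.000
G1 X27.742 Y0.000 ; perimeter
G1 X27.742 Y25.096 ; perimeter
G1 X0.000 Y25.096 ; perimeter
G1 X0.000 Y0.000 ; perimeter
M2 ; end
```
solid part
  facet normal 0.0000 0.0000 -1.0000
    outer loop
      vertex 27.742 25.096 0.000
      vertex 27.742 0.000 0.000
      vertex 0.000 0.000 0.000
    endloop
  endfacet
  facet normal 0.0000 0.0000 -1.0000
    outer loop
      vertex 0.000 25.096 0.000
      vertex 27.742 25.096 0.000
      vertex 0.000 0.000 0.000
    endloop
  endfacet
  facet normal 0.0000 0.0000 1.0000
    outer loop
      vertex 0.000 0.000 20.811
      vertex 27.742 0.000 20.811
      vertex 27.742 25.096 20.811
    endloop
  endfacet
  facet normal 0.0000 0.0000 1.0000
    outer loop
      vertex 0.000 0.000 20.811
      vertex 27.742 25.096 20.811
      vertex 0.000 25.096 20.811
    endloop
  endfacet
  facet normal 0.0000 -1.0000 0.0000
    outer loop
      vertex 0.000 0.000 0.000
      vertex 27.742 0.000 0.000
      vertex 27.742 0.000 20.811
    endloop
  endfacet
  facet normal 0.0000 -1.0000 0.0000
    outer loop
      vertex 0.000 0.000 0.000
      vertex 27.742 0.000 20.811
      vertex 0.000 0.000 20.811
    endloop
  endfacet
  facet normal 0.0000 1.0000 0.0000
    outer loop
      vertex 27.742 25.096 20.811
      vertex 27.742 25.096 0.000
      vertex 0.000 25.096 0.000
    endloop
  endfacet
  facet normal 0.0000 1.0000 0.0000
    outer loop
      vertex 0.000 25.096 20.811
      vertex 27.742 25.096 20.811
      vertex 0.000 25.096 0.000
    endloop
  endfacet
  facet normal -1.0000 0.0000 0.0000
    outer loop
      vertex 0.000 25.096 20.811
      vertex 0.000 25.096 0.000
      vertex 0.000 0.000 0.000
    endloop
  endfacet
  facet normal -1.0000 0.0000 0.0000
    outer loop
      vertex 0.000 0.000 20.811
      vertex 0.000 25.096 20.811
      vertex 0.000 0.000 0.000
    endloop
  endfacet
  facet normal 1.0000 0.0000 0.0000
    outer loop
      vertex 27.742 0.000 0.000
      vertex 27.742 25.096 0.000
      vertex 27.742 25.096 20.811
    endloop
  endfacet
  facet normal 1.0000 0.0000 0.0000
    outer loop
      vertex 27.742 0.000 0.000
      vertex 27.742 25.096 20.811
      vertex 27.742 0.000 20.811
    endloop
  endfacet
endsolid part

The G0 Z moves step by Δz≈2.973 mm. Every layer's G1 loop is the same polygon, so the solid is a straight extrusion of it from z=0 to z≈20.8. Closing with flat bottom and top caps and triangulating gives 12 facets — a rectangular box, roughly 27.7 × 25.1 mm footprint and 20.8 mm tall.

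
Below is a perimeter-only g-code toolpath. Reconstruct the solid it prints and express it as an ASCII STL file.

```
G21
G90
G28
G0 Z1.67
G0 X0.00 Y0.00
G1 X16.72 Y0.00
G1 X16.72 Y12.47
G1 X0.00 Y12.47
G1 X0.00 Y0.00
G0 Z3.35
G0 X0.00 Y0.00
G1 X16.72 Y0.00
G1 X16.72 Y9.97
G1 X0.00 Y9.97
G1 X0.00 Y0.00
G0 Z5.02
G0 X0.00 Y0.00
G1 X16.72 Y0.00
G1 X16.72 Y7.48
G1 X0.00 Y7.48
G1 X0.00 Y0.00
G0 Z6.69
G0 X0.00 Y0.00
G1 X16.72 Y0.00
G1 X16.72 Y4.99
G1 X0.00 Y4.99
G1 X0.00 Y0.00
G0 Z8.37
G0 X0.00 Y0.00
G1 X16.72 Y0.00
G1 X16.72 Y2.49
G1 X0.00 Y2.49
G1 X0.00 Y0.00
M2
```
solid part
  facet normal 0.0000 0.0000 -1.0000
    outer loop
      vertex 16.72 14.96 0.00
      vertex 16.72 0.00 0.00
      vertex 0.00 0.00 0.00
    endloop
  endfacet
  facet normal 0.0000 0.0000 -1.0000
    outer loop
      vertex 0.00 14.96 0.00
      vertex 16.72 14.96 0.00
      vertex 0.00 0.00 0.00
    endloop
  endfacet
  facet normal 0.0000 -1.0000 0.0000
    outer loop
      vertex 0.00 0.00 0.00
      vertex 16.72 0.00 0.00
      vertex 16.72 0.00 10.04
    endloop
  endfacet
  facet normal 0.0000 -1.0000 0.0000
    outer loop
      vertex 0.00 0.00 0.00
      vertex 16.72 0.00 10.04
      vertex 0.00 0.00 10.04
    endloop
  endfacet
  facet normal 0.0000 0.5573 0.8303
    outer loop
      vertex 0.00 0.00 10.04
      vertex 16.72 0.00 10.04
      vertex 16.72 14.96 0.00
    endloop
  endfacet
  facet normal 0.0000 0.5573 0.8303
    outer loop
      vertex 0.00 0.00 10.04
      vertex 16.72 14.96 0.00
      vertex 0.00 14.96 0.00
    endloop
  endfacet
  facet normal -1.0000 0.0000 0.0000
    outer loop
      vertex 0.00 0.00 10.04
      vertex 0.00 14.96 0.00
      vertex 0.00 0.00 0.00
    endloop
  endfacet
  facet normal 1.0000 0.0000 0.0000
    outer loop
      vertex 16.72 0.00 0.00
      vertex 16.72 14.96 0.00
      vertex 16.72 0.00 10.04
    endloop
  endfacet
endsolid part

The G0 Z moves step by Δz≈1.67 mm. The G1 loops shrink linearly with z, so the solid tapers from its base footprint up to z≈10. Closing with a flat bottom cap and the tapered top and triangulating gives 8 facets — a wedge (ramp): 16.7 × 15 mm base, rising to 10 mm along the y=0 edge and sloping linearly to z=0 at y=15.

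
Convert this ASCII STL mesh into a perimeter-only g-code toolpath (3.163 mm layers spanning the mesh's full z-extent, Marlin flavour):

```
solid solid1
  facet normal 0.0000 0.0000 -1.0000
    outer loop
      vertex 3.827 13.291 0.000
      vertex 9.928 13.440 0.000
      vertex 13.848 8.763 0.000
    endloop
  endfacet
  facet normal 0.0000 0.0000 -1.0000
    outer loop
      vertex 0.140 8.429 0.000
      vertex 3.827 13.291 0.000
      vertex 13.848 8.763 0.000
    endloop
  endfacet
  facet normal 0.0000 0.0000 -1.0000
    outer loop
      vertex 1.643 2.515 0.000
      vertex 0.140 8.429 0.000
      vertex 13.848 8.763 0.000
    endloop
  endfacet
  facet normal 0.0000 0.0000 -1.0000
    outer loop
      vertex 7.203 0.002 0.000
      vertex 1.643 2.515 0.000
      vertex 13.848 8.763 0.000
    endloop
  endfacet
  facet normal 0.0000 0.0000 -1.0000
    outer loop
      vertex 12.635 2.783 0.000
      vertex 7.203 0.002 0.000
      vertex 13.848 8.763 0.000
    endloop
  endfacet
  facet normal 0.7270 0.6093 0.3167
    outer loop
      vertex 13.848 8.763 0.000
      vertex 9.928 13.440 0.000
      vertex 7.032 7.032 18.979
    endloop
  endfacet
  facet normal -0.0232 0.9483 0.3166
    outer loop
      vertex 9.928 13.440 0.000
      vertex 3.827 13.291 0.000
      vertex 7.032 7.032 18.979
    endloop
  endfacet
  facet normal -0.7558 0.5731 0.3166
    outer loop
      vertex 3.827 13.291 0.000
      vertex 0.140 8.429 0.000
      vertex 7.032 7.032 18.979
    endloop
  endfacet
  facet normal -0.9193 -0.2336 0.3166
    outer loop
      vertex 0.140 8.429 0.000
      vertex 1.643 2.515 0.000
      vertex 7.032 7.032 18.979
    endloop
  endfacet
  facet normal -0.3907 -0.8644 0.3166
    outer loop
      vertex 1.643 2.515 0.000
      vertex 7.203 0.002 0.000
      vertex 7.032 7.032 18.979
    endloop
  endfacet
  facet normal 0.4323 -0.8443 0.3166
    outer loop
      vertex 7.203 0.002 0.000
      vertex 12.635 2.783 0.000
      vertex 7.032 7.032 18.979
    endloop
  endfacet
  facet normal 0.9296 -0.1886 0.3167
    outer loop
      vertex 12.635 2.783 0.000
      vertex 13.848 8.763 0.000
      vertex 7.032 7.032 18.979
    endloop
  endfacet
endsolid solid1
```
; perimeter-only toolpath
G21 ; units = mm
G90 ; absolute positioning
G28 ; home
; layer 1
G0 Z3.163
G0 X12.712 Y8.474
G1 X9.445 Y12.372
G1 X4.361 Y12.248
G1 X1.289 Y8.196
G1 X2.541 Y3.268
G1 X7.175 Y1.174
G1 X11.701 Y3.491
G1 X12.712 Y8.474
; layer 2
G0 Z6.326
G0 X11.576 Y8.186
G1 X8.963 Y11.304
G1 X4.895 Y11.205
G1 X2.437 Y7.963
G1 X3.439 Y4.021
G1 X7.146 Y2.345
G1 X10.767 Y4.199
G1 X11.576 Y8.186
; layer 3
G0 Z9.489
G0 X10.440 Y7.897
G1 X8.480 Y10.236
G1 X5.429 Y10.162
G1 X3.586 Y7.731
G1 X4.338 Y4.774
G1 X7.117 Y3.517
G1 X9.834 Y4.907
G1 X10.440 Y7.897
; layer 4
G0 Z12.653
G0 X9.304 Y7.609
G1 X7.997 Y9.168
G1 X5.964 Y9.118
G1 X4.735 Y7.498
G1 X5.236 Y5.526
G1 X7.089 Y4.689
G1 X8.900 Y5.616
G1 X9.304 Y7.609
; layer 5
G0 Z15.816
G0 X8.168 Y7.321
G1 X7.515 Y8.100
G1 X6.498 Y8.075
G1 X5.883 Y7.265
G1 X6.134 Y6.279
G1 X7.061 Y5.860
G1 X7.966 Y6.324
G1 X8.168 Y7.321
M2 ; end

The solid is a regular 7-sided pyramid, base circumscribed radius ≈ 7.03 mm, apex at z ≈ 19 mm. Slicing at Δz = 3.163 mm — 6 equal slices spanning the solid's height, so layer i sits at z = i·h/6 — gives 5 non-empty perimeters. Each is a 7-segment closed polygon; G0 lifts to the layer z and rapids to the start vertex, then G1 traces the edges. The cross-section shrinks linearly with z (the slice at the apex is degenerate and omitted).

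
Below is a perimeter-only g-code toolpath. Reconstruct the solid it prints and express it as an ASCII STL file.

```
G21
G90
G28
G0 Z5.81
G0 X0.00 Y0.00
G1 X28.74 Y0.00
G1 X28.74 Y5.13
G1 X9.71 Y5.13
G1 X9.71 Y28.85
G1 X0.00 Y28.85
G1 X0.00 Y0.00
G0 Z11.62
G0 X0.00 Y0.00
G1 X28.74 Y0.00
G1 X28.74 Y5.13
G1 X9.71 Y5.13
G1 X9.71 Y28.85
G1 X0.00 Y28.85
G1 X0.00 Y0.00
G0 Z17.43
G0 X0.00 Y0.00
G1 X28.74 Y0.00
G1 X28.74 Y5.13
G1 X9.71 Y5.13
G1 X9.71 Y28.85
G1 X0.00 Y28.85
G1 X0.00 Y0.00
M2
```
solid part
  facet normal 0.0000 0.0000 -1.0000
    outer loop
      vertex 28.74 5.13 0.00
      vertex 28.74 0.00 0.00
      vertex 0.00 0.00 0.00
    endloop
  endfacet
  facet normal 0.0000 0.0000 -1.0000
    outer loop
      vertex 9.71 5.13 0.00
      vertex 28.74 5.13 0.00
      vertex 0.00 0.00 0.00
    endloop
  endfacet
  facet normal 0.0000 0.0000 -1.0000
    outer loop
      vertex 9.71 28.85 0.00
      vertex 9.71 5.13 0.00
      vertex 0.00 0.00 0.00
    endloop
  endfacet
  facet normal 0.0000 0.0000 -1.0000
    outer loop
      vertex 0.00 28.85 0.00
      vertex 9.71 28.85 0.00
      vertex 0.00 0.00 0.00
    endloop
  endfacet
  facet normal 0.0000 0.0000 1.0000
    outer loop
      vertex 0.00 0.00 17.43
      vertex 28.74 0.00 17.43
      vertex 28.74 5.13 17.43
    endloop
  endfacet
  facet normal 0.0000 0.0000 1.0000
    outer loop
      vertex 0.00 0.00 17.43
      vertex 28.74 5.13 17.43
      vertex 9.71 5.13 17.43
    endloop
  endfacet
  facet normal 0.0000 0.0000 1.0000
    outer loop
      vertex 0.00 0.00 17.43
      vertex 9.71 5.13 17.43
      vertex 9.71 28.85 17.43
    endloop
  endfacet
  facet normal 0.0000 0.0000 1.0000
    outer loop
      vertex 0.00 0.00 17.43
      vertex 9.71 28.85 17.43
      vertex 0.00 28.85 17.43
    endloop
  endfacet
  facet normal 0.0000 -1.0000 0.0000
    outer loop
      vertex 0.00 0.00 0.00
      vertex 28.74 0.00 0.00
      vertex 28.74 0.00 17.43
    endloop
  endfacet
  facet normal 0.0000 -1.0000 0.0000
    outer loop
      vertex 0.00 0.00 0.00
      vertex 28.74 0.00 17.43
      vertex 0.00 0.00 17.43
    endloop
  endfacet
  facet normal 1.0000 0.0000 0.0000
    outer loop
      vertex 28.74 0.00 0.00
      vertex 28.74 5.13 0.00
      vertex 28.74 5.13 17.43
    endloop
  endfacet
  facet normal 1.0000 0.0000 0.0000
    outer loop
      vertex 28.74 0.00 0.00
      vertex 28.74 5.13 17.43
      vertex 28.74 0.00 17.43
    endloop
  endfacet
  facet normal 0.0000 1.0000 0.0000
    outer loop
      vertex 28.74 5.13 0.00
      vertex 9.71 5.13 0.00
      vertex 9.71 5.13 17.43
    endloop
  endfacet
  facet normal 0.0000 1.0000 0.0000
    outer loop
      vertex 28.74 5.13 0.00
      vertex 9.71 5.13 17.43
      vertex 28.74 5.13 17.43
    endloop
  endfacet
  facet normal 1.0000 0.0000 0.0000
    outer loop
      vertex 9.71 5.13 0.00
      vertex 9.71 28.85 0.00
      vertex 9.71 28.85 17.43
    endloop
  endfacet
  facet normal 1.0000 0.0000 0.0000
    outer loop
      vertex 9.71 5.13 0.00
      vertex 9.71 28.85 17.43
      vertex 9.71 5.13 17.43
    endloop
  endfacet
  facet normal 0.0000 1.0000 0.0000
    outer loop
      vertex 9.71 28.85 0.00
      vertex 0.00 28.85 0.00
      vertex 0.00 28.85 17.43
    endloop
  endfacet
  facet normal 0.0000 1.0000 0.0000
    outer loop
      vertex 9.71 28.85 0.00
      vertex 0.00 28.85 17.43
      vertex 9.71 28.85 17.43
    endloop
  endfacet
  facet normal -1.0000 0.0000 0.0000
    outer loop
      vertex 0.00 28.85 0.00
      vertex 0.00 0.00 0.00
      vertex 0.00 0.00 17.43
    endloop
  endfacet
  facet normal -1.0000 0.0000 0.0000
    outer loop
      vertex 0.00 28.85 0.00
      vertex 0.00 0.00 17.43
      vertex 0.00 28.85 17.43
    endloop
  endfacet
endsolid part

The G0 Z moves step by Δz≈5.81 mm. Every layer's G1 loop is the same polygon, so the solid is a straight extrusion of it from z=0 to z≈17.4. Closing with flat bottom and top caps and triangulating gives 20 facets — an L-shaped prism: outer 28.7 × 28.9 mm, arm thicknesses ≈ 5.13 mm (horizontal) and 9.71 mm (vertical), extruded 17.4 mm in z.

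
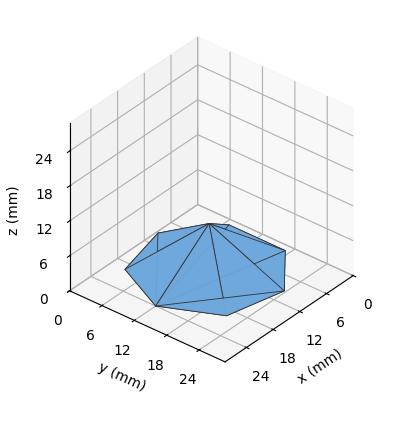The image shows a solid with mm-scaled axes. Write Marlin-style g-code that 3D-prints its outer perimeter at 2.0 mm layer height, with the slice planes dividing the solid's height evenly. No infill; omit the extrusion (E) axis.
Reading the render: the shape is a regular 7-sided pyramid, base circumscribed radius ≈ 12 mm, apex at z ≈ 8 mm (dimensions read to the nearest mm from the axis ticks). For the g-code, the solid's height is divided into equal slices at the stated Δz and each level perimeter traced with G1 moves after a G0 lift.

; perimeter-only toolpath
G21 ; units = mm
G90 ; absolute positioning
G28 ; home
; layer 1
G0 Z2.0
G0 X21.0 Y12.0
G1 X17.6 Y19.0
G1 X10.0 Y20.8
G1 X3.9 Y15.9
G1 X3.9 Y8.1
G1 X10.0 Y3.2
G1 X17.6 Y5.0
G1 X21.0 Y12.0
; layer 2
G0 Z4.0
G0 X18.0 Y12.0
G1 X15.8 Y16.7
G1 X10.7 Y17.9
G1 X6.6 Y14.6
G1 X6.6 Y9.4
G1 X10.7 Y6.2
G1 X15.8 Y7.3
G1 X18.0 Y12.0
; layer 3
G0 Z6.0
G0 X15.0 Y12.0
G1 X13.9 Y14.3
G1 X11.3 Y14.9
G1 X9.3 Y13.3
G1 X9.3 Y10.7
G1 X11.3 Y9.1
G1 X13.9 Y9.7
G1 X15.0 Y12.0
M2 ; end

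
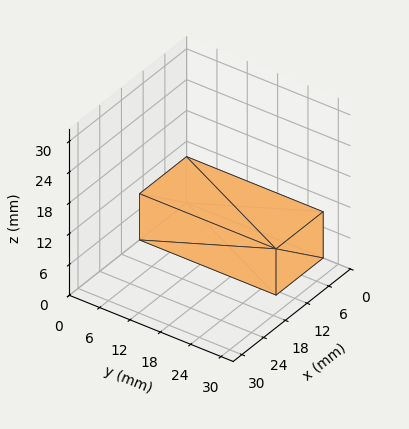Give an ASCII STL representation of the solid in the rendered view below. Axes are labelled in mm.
Reading the render: the shape is a rectangular box, roughly 13 × 27 mm footprint and 9 mm tall (dimensions read to the nearest mm from the axis ticks). For the STL, each face is triangulated and given an outward normal.

solid part
  facet normal 0.0000 0.0000 -1.0000
    outer loop
      vertex 13.000 27.000 0.000
      vertex 13.000 0.000 0.000
      vertex 0.000 0.000 0.000
    endloop
  endfacet
  facet normal 0.0000 0.0000 -1.0000
    outer loop
      vertex 0.000 27.000 0.000
      vertex 13.000 27.000 0.000
      vertex 0.000 0.000 0.000
    endloop
  endfacet
  facet normal 0.0000 0.0000 1.0000
    outer loop
      vertex 0.000 0.000 9.000
      vertex 13.000 0.000 9.000
      vertex 13.000 27.000 9.000
    endloop
  endfacet
  facet normal 0.0000 0.0000 1.0000
    outer loop
      vertex 0.000 0.000 9.000
      vertex 13.000 27.000 9.000
      vertex 0.000 27.000 9.000
    endloop
  endfacet
  facet normal 0.0000 -1.0000 0.0000
    outer loop
      vertex 0.000 0.000 0.000
      vertex 13.000 0.000 0.000
      vertex 13.000 0.000 9.000
    endloop
  endfacet
  facet normal 0.0000 -1.0000 0.0000
    outer loop
      vertex 0.000 0.000 0.000
      vertex 13.000 0.000 9.000
      vertex 0.000 0.000 9.000
    endloop
  endfacet
  facet normal 0.0000 1.0000 0.0000
    outer loop
      vertex 13.000 27.000 9.000
      vertex 13.000 27.000 0.000
      vertex 0.000 27.000 0.000
    endloop
  endfacet
  facet normal 0.0000 1.0000 0.0000
    outer loop
      vertex 0.000 27.000 9.000
      vertex 13.000 27.000 9.000
      vertex 0.000 27.000 0.000
    endloop
  endfacet
  facet normal -1.0000 0.0000 0.0000
    outer loop
      vertex 0.000 27.000 9.000
      vertex 0.000 27.000 0.000
      vertex 0.000 0.000 0.000
    endloop
  endfacet
  facet normal -1.0000 0.0000 0.0000
    outer loop
      vertex 0.000 0.000 9.000
      vertex 0.000 27.000 9.000
      vertex 0.000 0.000 0.000
    endloop
  endfacet
  facet normal 1.0000 0.0000 0.0000
    outer loop
      vertex 13.000 0.000 0.000
      vertex 13.000 27.000 0.000
      vertex 13.000 27.000 9.000
    endloop
  endfacet
  facet normal 1.0000 0.0000 0.0000
    outer loop
      vertex 13.000 0.000 0.000
      vertex 13.000 27.000 9.000
      vertex 13.000 0.000 9.000
    endloop
  endfacet
endsolid part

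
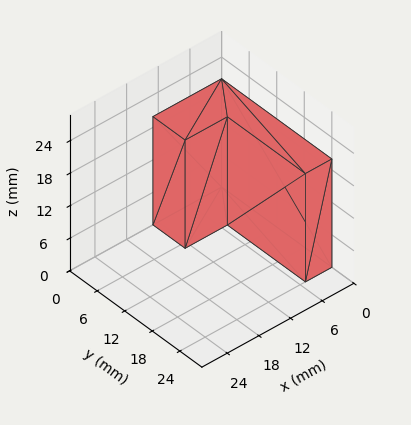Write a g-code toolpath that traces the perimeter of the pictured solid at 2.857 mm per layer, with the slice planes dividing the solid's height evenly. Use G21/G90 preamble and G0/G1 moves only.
Reading the render: the shape is an L-shaped prism: outer 13 × 24 mm, arm thicknesses ≈ 7 mm (horizontal) and 5 mm (vertical), extruded 20 mm in z (dimensions read to the nearest mm from the axis ticks). For the g-code, the solid's height is divided into equal slices at the stated Δz and each level perimeter traced with G1 moves after a G0 lift.

; perimeter-only toolpath
G21 ; units = mm
G90 ; absolute positioning
G28 ; home
; layer 1
G0 Z2.857
G0 X0.000 Y0.000
G1 X13.000 Y0.000
G1 X13.000 Y7.000
G1 X5.000 Y7.000
G1 X5.000 Y24.000
G1 X0.000 Y24.000
G1 X0.000 Y0.000
; layer 2
G0 Z5.714
G0 X0.000 Y0.000
G1 X13.000 Y0.000
G1 X13.000 Y7.000
G1 X5.000 Y7.000
G1 X5.000 Y24.000
G1 X0.000 Y24.000
G1 X0.000 Y0.000
; layer 3
G0 Z8.571
G0 X0.000 Y0.000
G1 X13.000 Y0.000
G1 X13.000 Y7.000
G1 X5.000 Y7.000
G1 X5.000 Y24.000
G1 X0.000 Y24.000
G1 X0.000 Y0.000
; layer 4
G0 Z11.429
G0 X0.000 Y0.000
G1 X13.000 Y0.000
G1 X13.000 Y7.000
G1 X5.000 Y7.000
G1 X5.000 Y24.000
G1 X0.000 Y24.000
G1 X0.000 Y0.000
; layer 5
G0 Z14.286
G0 X0.000 Y0.000
G1 X13.000 Y0.000
G1 X13.000 Y7.000
G1 X5.000 Y7.000
G1 X5.000 Y24.000
G1 X0.000 Y24.000
G1 X0.000 Y0.000
; layer 6
G0 Z17.143
G0 X0.000 Y0.000
G1 X13.000 Y0.000
G1 X13.000 Y7.000
G1 X5.000 Y7.000
G1 X5.000 Y24.000
G1 X0.000 Y24.000
G1 X0.000 Y0.000
; layer 7
G0 Z20.000
G0 X0.000 Y0.000
G1 X13.000 Y0.000
G1 X13.000 Y7.000
G1 X5.000 Y7.000
G1 X5.000 Y24.000
G1 X0.000 Y24.000
G1 X0.000 Y0.000
M2 ; end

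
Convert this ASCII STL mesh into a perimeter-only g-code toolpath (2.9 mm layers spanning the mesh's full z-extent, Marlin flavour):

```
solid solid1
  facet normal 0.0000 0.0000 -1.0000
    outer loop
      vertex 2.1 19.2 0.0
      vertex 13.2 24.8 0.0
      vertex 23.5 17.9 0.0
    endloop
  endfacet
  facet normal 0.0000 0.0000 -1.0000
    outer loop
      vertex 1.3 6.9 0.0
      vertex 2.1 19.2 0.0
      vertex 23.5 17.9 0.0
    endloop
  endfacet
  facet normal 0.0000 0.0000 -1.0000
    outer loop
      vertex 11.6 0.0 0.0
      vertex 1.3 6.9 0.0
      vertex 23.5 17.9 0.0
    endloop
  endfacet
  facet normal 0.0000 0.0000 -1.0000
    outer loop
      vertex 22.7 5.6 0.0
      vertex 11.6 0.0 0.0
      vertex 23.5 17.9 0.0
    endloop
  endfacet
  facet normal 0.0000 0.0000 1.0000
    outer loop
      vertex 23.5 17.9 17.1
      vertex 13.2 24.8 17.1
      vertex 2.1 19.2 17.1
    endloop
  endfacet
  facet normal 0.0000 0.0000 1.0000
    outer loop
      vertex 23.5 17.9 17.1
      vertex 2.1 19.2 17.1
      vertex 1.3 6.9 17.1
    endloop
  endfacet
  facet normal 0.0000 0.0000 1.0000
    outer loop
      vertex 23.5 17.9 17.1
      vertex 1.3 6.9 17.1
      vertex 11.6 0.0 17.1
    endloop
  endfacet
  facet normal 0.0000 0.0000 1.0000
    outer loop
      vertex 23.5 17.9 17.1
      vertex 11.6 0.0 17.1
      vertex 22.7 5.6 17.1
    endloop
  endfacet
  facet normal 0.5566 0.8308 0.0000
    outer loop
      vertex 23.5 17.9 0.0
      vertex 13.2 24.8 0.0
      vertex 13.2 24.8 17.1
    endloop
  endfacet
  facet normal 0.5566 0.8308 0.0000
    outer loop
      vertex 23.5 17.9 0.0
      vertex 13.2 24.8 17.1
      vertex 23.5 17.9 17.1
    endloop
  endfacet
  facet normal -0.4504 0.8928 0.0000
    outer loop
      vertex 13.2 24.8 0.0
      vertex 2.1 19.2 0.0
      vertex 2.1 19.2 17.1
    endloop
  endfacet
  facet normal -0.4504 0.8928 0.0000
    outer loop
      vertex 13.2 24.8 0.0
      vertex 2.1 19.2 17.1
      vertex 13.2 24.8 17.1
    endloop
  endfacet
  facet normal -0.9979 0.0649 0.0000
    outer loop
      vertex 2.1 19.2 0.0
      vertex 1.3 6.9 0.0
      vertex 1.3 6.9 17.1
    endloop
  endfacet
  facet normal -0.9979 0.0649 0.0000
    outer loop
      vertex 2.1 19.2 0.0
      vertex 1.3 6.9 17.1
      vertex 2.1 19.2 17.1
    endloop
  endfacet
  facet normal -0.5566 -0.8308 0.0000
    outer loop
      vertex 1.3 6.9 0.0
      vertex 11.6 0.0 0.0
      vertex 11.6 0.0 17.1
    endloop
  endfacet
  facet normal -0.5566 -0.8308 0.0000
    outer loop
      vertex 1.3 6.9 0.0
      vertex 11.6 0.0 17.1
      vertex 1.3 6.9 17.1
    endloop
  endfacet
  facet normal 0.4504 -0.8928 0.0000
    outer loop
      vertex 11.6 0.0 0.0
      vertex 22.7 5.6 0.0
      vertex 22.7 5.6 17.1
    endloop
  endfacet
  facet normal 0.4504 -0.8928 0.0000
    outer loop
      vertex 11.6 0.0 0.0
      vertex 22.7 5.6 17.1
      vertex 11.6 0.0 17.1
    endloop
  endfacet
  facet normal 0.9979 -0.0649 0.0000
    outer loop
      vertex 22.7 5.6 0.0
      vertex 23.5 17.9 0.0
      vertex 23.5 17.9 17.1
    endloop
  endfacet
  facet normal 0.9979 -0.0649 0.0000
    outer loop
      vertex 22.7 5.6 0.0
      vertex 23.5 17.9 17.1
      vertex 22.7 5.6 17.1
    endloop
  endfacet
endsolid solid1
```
; perimeter-only toolpath
G21 ; units = mm
G90 ; absolute positioning
G28 ; home
; layer 1
G0 Z2.9
G0 X23.5 Y17.9
G1 X13.2 Y24.8
G1 X2.1 Y19.2
G1 X1.3 Y6.9
G1 X11.6 Y0.0
G1 X22.7 Y5.6
G1 X23.5 Y17.9
; layer 2
G0 Z5.7
G0 X23.5 Y17.9
G1 X13.2 Y24.8
G1 X2.1 Y19.2
G1 X1.3 Y6.9
G1 X11.6 Y0.0
G1 X22.7 Y5.6
G1 X23.5 Y17.9
; layer 3
G0 Z8.6
G0 X23.5 Y17.9
G1 X13.2 Y24.8
G1 X2.1 Y19.2
G1 X1.3 Y6.9
G1 X11.6 Y0.0
G1 X22.7 Y5.6
G1 X23.5 Y17.9
; layer 4
G0 Z11.4
G0 X23.5 Y17.9
G1 X13.2 Y24.8
G1 X2.1 Y19.2
G1 X1.3 Y6.9
G1 X11.6 Y0.0
G1 X22.7 Y5.6
G1 X23.5 Y17.9
; layer 5
G0 Z14.2
G0 X23.5 Y17.9
G1 X13.2 Y24.8
G1 X2.1 Y19.2
G1 X1.3 Y6.9
G1 X11.6 Y0.0
G1 X22.7 Y5.6
G1 X23.5 Y17.9
; layer 6
G0 Z17.1
G0 X23.5 Y17.9
G1 X13.2 Y24.8
G1 X2.1 Y19.2
G1 X1.3 Y6.9
G1 X11.6 Y0.0
G1 X22.7 Y5.6
G1 X23.5 Y17.9
M2 ; end

The solid is a regular 6-sided prism (a cylinder approximated with 6 flat sides), circumscribed radius ≈ 12.4 mm, height ≈ 17.1 mm. Slicing at Δz = 2.9 mm — 6 equal slices spanning the solid's height, so layer i sits at z = i·h/6 — gives 6 non-empty perimeters. Each is a 6-segment closed polygon; G0 lifts to the layer z and rapids to the start vertex, then G1 traces the edges.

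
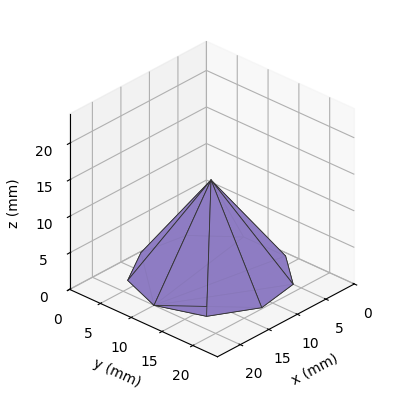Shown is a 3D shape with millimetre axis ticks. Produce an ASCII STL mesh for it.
Reading the render: the shape is a regular 9-sided pyramid, base circumscribed radius ≈ 10 mm, apex at z ≈ 13 mm (dimensions read to the nearest mm from the axis ticks). For the STL, each face is triangulated and given an outward normal.

solid part
  facet normal 0.0000 0.0000 -1.0000
    outer loop
      vertex 11.7 19.8 0.0
      vertex 17.7 16.4 0.0
      vertex 20.0 10.0 0.0
    endloop
  endfacet
  facet normal 0.0000 0.0000 -1.0000
    outer loop
      vertex 5.0 18.7 0.0
      vertex 11.7 19.8 0.0
      vertex 20.0 10.0 0.0
    endloop
  endfacet
  facet normal 0.0000 0.0000 -1.0000
    outer loop
      vertex 0.6 13.4 0.0
      vertex 5.0 18.7 0.0
      vertex 20.0 10.0 0.0
    endloop
  endfacet
  facet normal 0.0000 0.0000 -1.0000
    outer loop
      vertex 0.6 6.6 0.0
      vertex 0.6 13.4 0.0
      vertex 20.0 10.0 0.0
    endloop
  endfacet
  facet normal 0.0000 0.0000 -1.0000
    outer loop
      vertex 5.0 1.3 0.0
      vertex 0.6 6.6 0.0
      vertex 20.0 10.0 0.0
    endloop
  endfacet
  facet normal 0.0000 0.0000 -1.0000
    outer loop
      vertex 11.7 0.2 0.0
      vertex 5.0 1.3 0.0
      vertex 20.0 10.0 0.0
    endloop
  endfacet
  facet normal 0.0000 0.0000 -1.0000
    outer loop
      vertex 17.7 3.6 0.0
      vertex 11.7 0.2 0.0
      vertex 20.0 10.0 0.0
    endloop
  endfacet
  facet normal 0.7623 0.2740 0.5864
    outer loop
      vertex 20.0 10.0 0.0
      vertex 17.7 16.4 0.0
      vertex 10.0 10.0 13.0
    endloop
  endfacet
  facet normal 0.4000 0.7059 0.5845
    outer loop
      vertex 17.7 16.4 0.0
      vertex 11.7 19.8 0.0
      vertex 10.0 10.0 13.0
    endloop
  endfacet
  facet normal -0.1313 0.7998 0.5857
    outer loop
      vertex 11.7 19.8 0.0
      vertex 5.0 18.7 0.0
      vertex 10.0 10.0 13.0
    endloop
  endfacet
  facet normal -0.6234 0.5175 0.5861
    outer loop
      vertex 5.0 18.7 0.0
      vertex 0.6 13.4 0.0
      vertex 10.0 10.0 13.0
    endloop
  endfacet
  facet normal -0.8104 0.0000 0.5859
    outer loop
      vertex 0.6 13.4 0.0
      vertex 0.6 6.6 0.0
      vertex 10.0 10.0 13.0
    endloop
  endfacet
  facet normal -0.6234 -0.5175 0.5861
    outer loop
      vertex 0.6 6.6 0.0
      vertex 5.0 1.3 0.0
      vertex 10.0 10.0 13.0
    endloop
  endfacet
  facet normal -0.1313 -0.7998 0.5857
    outer loop
      vertex 5.0 1.3 0.0
      vertex 11.7 0.2 0.0
      vertex 10.0 10.0 13.0
    endloop
  endfacet
  facet normal 0.4000 -0.7059 0.5845
    outer loop
      vertex 11.7 0.2 0.0
      vertex 17.7 3.6 0.0
      vertex 10.0 10.0 13.0
    endloop
  endfacet
  facet normal 0.7623 -0.2740 0.5864
    outer loop
      vertex 17.7 3.6 0.0
      vertex 20.0 10.0 0.0
      vertex 10.0 10.0 13.0
    endloop
  endfacet
endsolid part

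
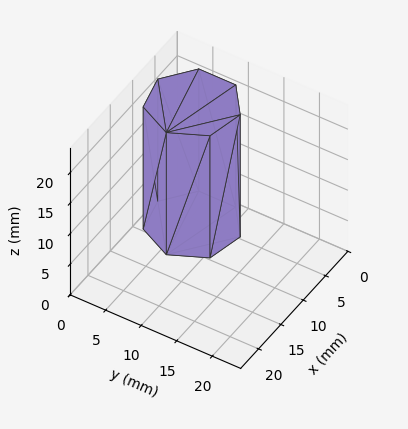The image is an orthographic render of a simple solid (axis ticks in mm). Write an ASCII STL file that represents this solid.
Reading the render: the shape is a regular 7-sided prism (a cylinder approximated with 7 flat sides), circumscribed radius ≈ 6 mm, height ≈ 20 mm (dimensions read to the nearest mm from the axis ticks). For the STL, each face is triangulated and given an outward normal.

solid part
  facet normal 0.0000 0.0000 -1.0000
    outer loop
      vertex 4.7 11.8 0.0
      vertex 9.7 10.7 0.0
      vertex 12.0 6.0 0.0
    endloop
  endfacet
  facet normal 0.0000 0.0000 -1.0000
    outer loop
      vertex 0.6 8.6 0.0
      vertex 4.7 11.8 0.0
      vertex 12.0 6.0 0.0
    endloop
  endfacet
  facet normal 0.0000 0.0000 -1.0000
    outer loop
      vertex 0.6 3.4 0.0
      vertex 0.6 8.6 0.0
      vertex 12.0 6.0 0.0
    endloop
  endfacet
  facet normal 0.0000 0.0000 -1.0000
    outer loop
      vertex 4.7 0.2 0.0
      vertex 0.6 3.4 0.0
      vertex 12.0 6.0 0.0
    endloop
  endfacet
  facet normal 0.0000 0.0000 -1.0000
    outer loop
      vertex 9.7 1.3 0.0
      vertex 4.7 0.2 0.0
      vertex 12.0 6.0 0.0
    endloop
  endfacet
  facet normal 0.0000 0.0000 1.0000
    outer loop
      vertex 12.0 6.0 20.0
      vertex 9.7 10.7 20.0
      vertex 4.7 11.8 20.0
    endloop
  endfacet
  facet normal 0.0000 0.0000 1.0000
    outer loop
      vertex 12.0 6.0 20.0
      vertex 4.7 11.8 20.0
      vertex 0.6 8.6 20.0
    endloop
  endfacet
  facet normal 0.0000 0.0000 1.0000
    outer loop
      vertex 12.0 6.0 20.0
      vertex 0.6 8.6 20.0
      vertex 0.6 3.4 20.0
    endloop
  endfacet
  facet normal 0.0000 0.0000 1.0000
    outer loop
      vertex 12.0 6.0 20.0
      vertex 0.6 3.4 20.0
      vertex 4.7 0.2 20.0
    endloop
  endfacet
  facet normal 0.0000 0.0000 1.0000
    outer loop
      vertex 12.0 6.0 20.0
      vertex 4.7 0.2 20.0
      vertex 9.7 1.3 20.0
    endloop
  endfacet
  facet normal 0.8982 0.4396 0.0000
    outer loop
      vertex 12.0 6.0 0.0
      vertex 9.7 10.7 0.0
      vertex 9.7 10.7 20.0
    endloop
  endfacet
  facet normal 0.8982 0.4396 0.0000
    outer loop
      vertex 12.0 6.0 0.0
      vertex 9.7 10.7 20.0
      vertex 12.0 6.0 20.0
    endloop
  endfacet
  facet normal 0.2149 0.9766 0.0000
    outer loop
      vertex 9.7 10.7 0.0
      vertex 4.7 11.8 0.0
      vertex 4.7 11.8 20.0
    endloop
  endfacet
  facet normal 0.2149 0.9766 0.0000
    outer loop
      vertex 9.7 10.7 0.0
      vertex 4.7 11.8 20.0
      vertex 9.7 10.7 20.0
    endloop
  endfacet
  facet normal -0.6153 0.7883 0.0000
    outer loop
      vertex 4.7 11.8 0.0
      vertex 0.6 8.6 0.0
      vertex 0.6 8.6 20.0
    endloop
  endfacet
  facet normal -0.6153 0.7883 0.0000
    outer loop
      vertex 4.7 11.8 0.0
      vertex 0.6 8.6 20.0
      vertex 4.7 11.8 20.0
    endloop
  endfacet
  facet normal -1.0000 0.0000 0.0000
    outer loop
      vertex 0.6 8.6 0.0
      vertex 0.6 3.4 0.0
      vertex 0.6 3.4 20.0
    endloop
  endfacet
  facet normal -1.0000 0.0000 0.0000
    outer loop
      vertex 0.6 8.6 0.0
      vertex 0.6 3.4 20.0
      vertex 0.6 8.6 20.0
    endloop
  endfacet
  facet normal -0.6153 -0.7883 0.0000
    outer loop
      vertex 0.6 3.4 0.0
      vertex 4.7 0.2 0.0
      vertex 4.7 0.2 20.0
    endloop
  endfacet
  facet normal -0.6153 -0.7883 0.0000
    outer loop
      vertex 0.6 3.4 0.0
      vertex 4.7 0.2 20.0
      vertex 0.6 3.4 20.0
    endloop
  endfacet
  facet normal 0.2149 -0.9766 0.0000
    outer loop
      vertex 4.7 0.2 0.0
      vertex 9.7 1.3 0.0
      vertex 9.7 1.3 20.0
    endloop
  endfacet
  facet normal 0.2149 -0.9766 0.0000
    outer loop
      vertex 4.7 0.2 0.0
      vertex 9.7 1.3 20.0
      vertex 4.7 0.2 20.0
    endloop
  endfacet
  facet normal 0.8982 -0.4396 0.0000
    outer loop
      vertex 9.7 1.3 0.0
      vertex 12.0 6.0 0.0
      vertex 12.0 6.0 20.0
    endloop
  endfacet
  facet normal 0.8982 -0.4396 0.0000
    outer loop
      vertex 9.7 1.3 0.0
      vertex 12.0 6.0 20.0
      vertex 9.7 1.3 20.0
    endloop
  endfacet
endsolid part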